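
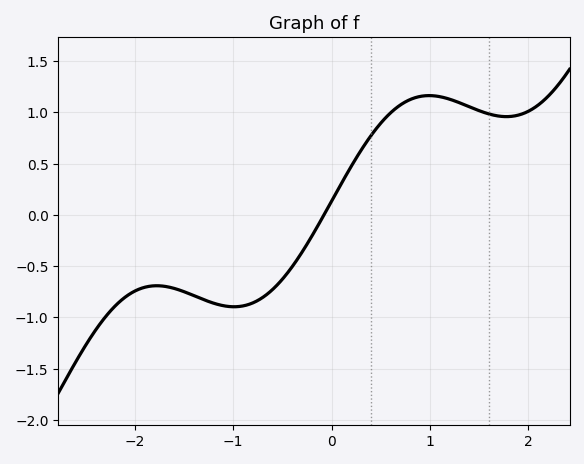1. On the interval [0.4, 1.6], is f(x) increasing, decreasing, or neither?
neither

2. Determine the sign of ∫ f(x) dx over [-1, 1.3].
positive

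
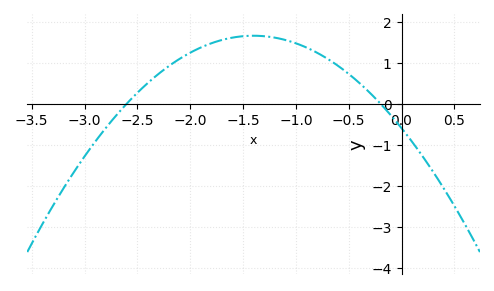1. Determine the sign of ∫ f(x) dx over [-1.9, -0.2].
positive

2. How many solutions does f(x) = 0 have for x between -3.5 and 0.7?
2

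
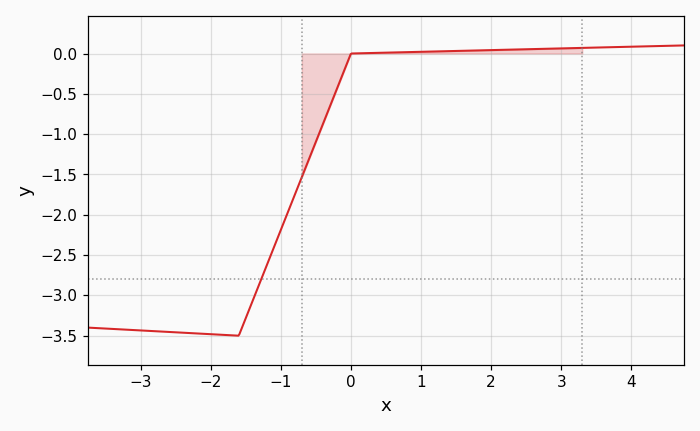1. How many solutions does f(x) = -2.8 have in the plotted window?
1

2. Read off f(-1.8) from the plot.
-3.49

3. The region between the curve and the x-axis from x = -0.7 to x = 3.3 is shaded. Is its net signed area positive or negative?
negative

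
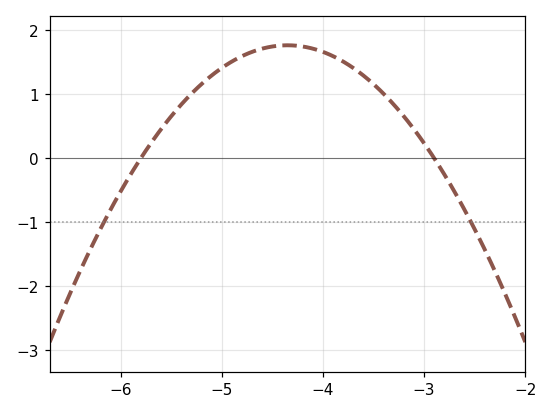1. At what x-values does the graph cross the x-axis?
-5.8, -2.9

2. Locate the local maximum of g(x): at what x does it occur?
-4.35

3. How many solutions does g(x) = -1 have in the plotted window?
2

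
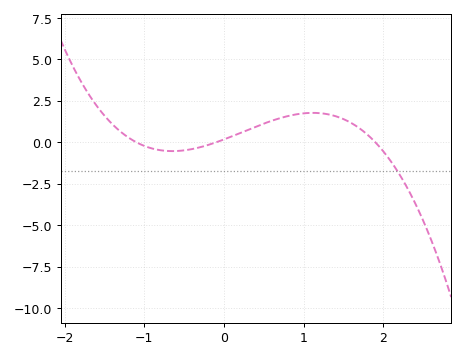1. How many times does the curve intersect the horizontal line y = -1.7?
1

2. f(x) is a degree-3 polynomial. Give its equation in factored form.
y = -0.84(x + 1.1)(x + 0.1)(x - 1.9)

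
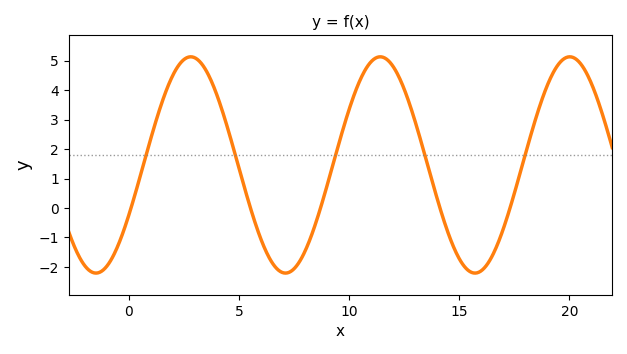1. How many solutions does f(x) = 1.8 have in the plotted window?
5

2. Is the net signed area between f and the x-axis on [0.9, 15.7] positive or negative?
positive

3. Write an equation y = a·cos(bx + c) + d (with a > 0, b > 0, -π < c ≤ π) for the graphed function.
y = 3.67cos(0.73x - 2) + 1.46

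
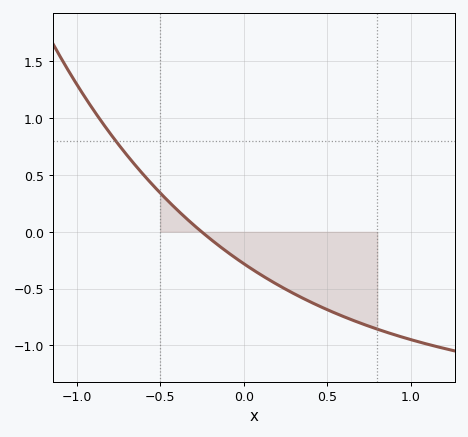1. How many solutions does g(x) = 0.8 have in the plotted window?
1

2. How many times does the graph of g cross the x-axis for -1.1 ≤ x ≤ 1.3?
1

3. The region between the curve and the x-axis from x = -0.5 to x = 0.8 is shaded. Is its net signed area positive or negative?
negative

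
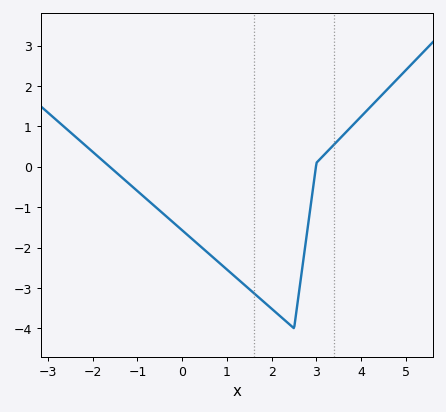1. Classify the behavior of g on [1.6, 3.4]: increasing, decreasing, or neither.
neither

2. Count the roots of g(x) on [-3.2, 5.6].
2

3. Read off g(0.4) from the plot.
-1.96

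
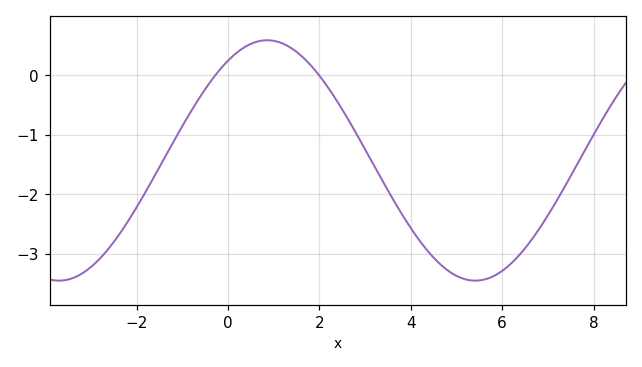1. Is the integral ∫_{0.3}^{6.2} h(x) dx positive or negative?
negative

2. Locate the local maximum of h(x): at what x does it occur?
0.856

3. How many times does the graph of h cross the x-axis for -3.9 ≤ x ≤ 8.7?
2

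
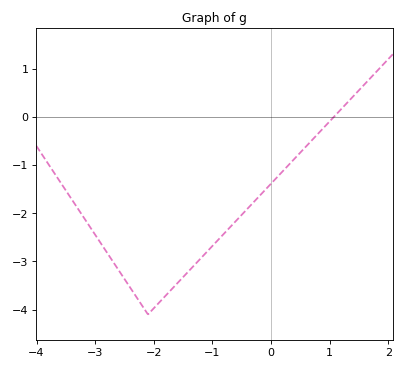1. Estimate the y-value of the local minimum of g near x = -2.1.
-4.1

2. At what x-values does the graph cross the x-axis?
1.07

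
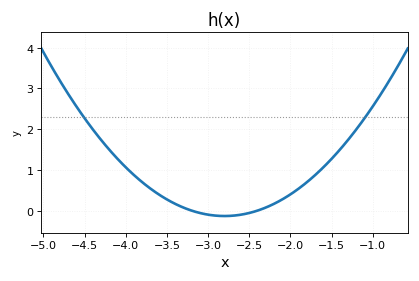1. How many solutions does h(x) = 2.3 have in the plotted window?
2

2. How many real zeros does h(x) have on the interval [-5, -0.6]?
2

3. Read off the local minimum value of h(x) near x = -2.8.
-0.1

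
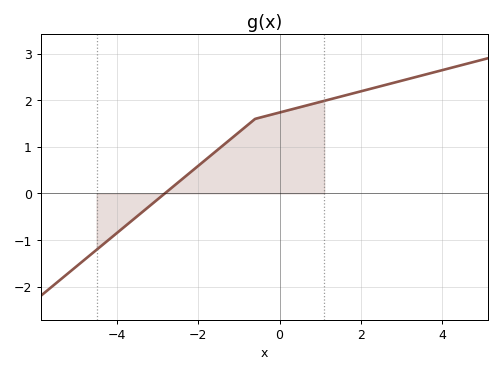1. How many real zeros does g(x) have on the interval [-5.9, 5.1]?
1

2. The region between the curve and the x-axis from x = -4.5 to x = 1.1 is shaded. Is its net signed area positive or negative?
positive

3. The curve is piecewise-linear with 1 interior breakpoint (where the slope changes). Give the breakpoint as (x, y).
(-0.6, 1.6)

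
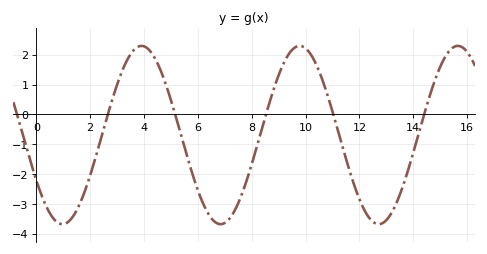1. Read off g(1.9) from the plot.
-2.3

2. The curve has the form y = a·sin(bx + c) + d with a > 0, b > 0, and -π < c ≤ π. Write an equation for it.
y = 2.99sin(1.1x - 2.6) - 0.69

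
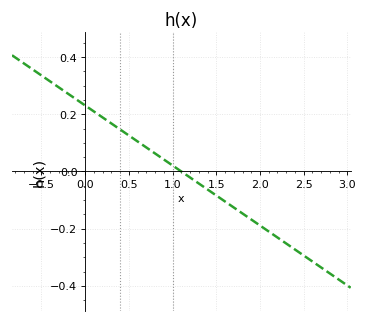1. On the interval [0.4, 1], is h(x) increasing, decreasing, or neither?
decreasing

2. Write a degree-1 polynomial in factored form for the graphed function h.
y = -0.21(x - 1.1)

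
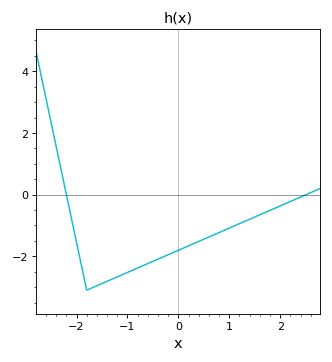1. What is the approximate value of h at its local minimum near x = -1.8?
-3.1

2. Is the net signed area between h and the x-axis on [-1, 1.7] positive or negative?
negative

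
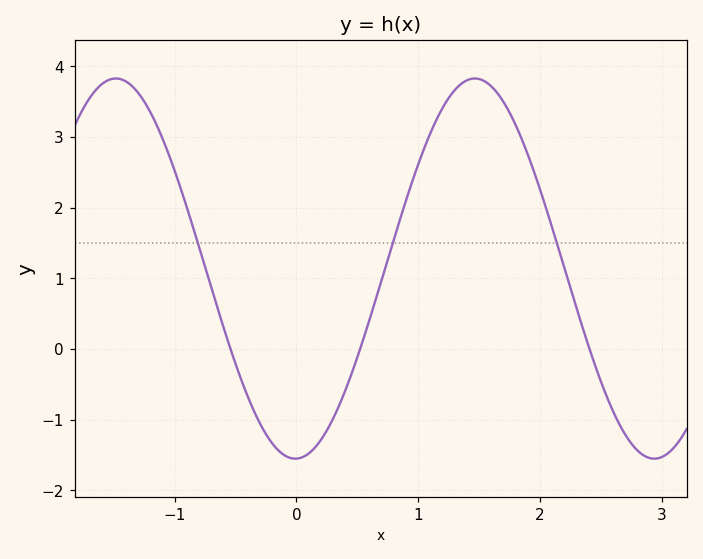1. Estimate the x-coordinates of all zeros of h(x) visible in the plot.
-0.541, 0.523, 2.41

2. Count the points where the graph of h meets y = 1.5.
3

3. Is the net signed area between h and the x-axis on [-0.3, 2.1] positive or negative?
positive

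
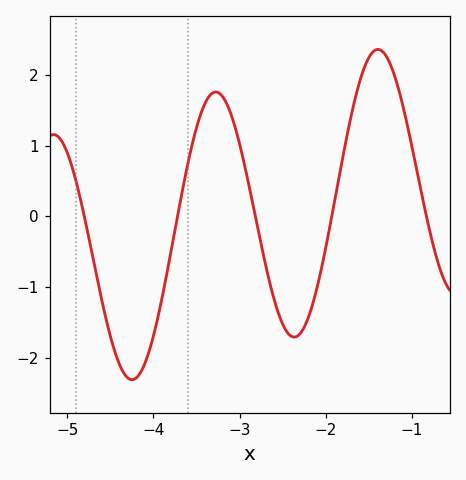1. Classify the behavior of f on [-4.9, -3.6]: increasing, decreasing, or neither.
neither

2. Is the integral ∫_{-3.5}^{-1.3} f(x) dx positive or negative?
positive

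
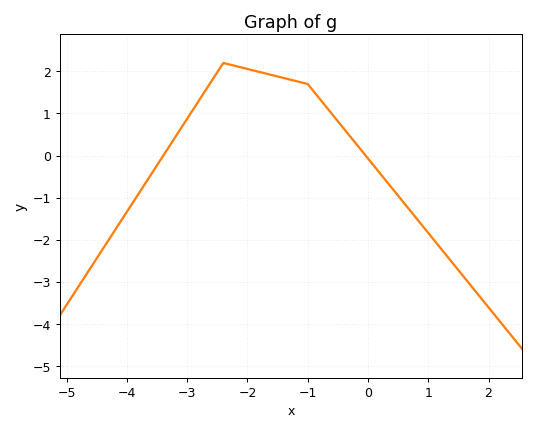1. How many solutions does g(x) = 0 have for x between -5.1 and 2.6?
2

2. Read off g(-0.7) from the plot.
1.2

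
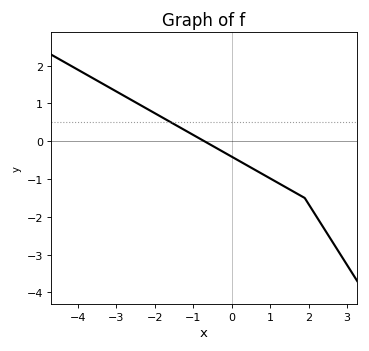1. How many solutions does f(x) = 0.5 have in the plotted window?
1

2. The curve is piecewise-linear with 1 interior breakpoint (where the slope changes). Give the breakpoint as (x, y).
(1.9, -1.5)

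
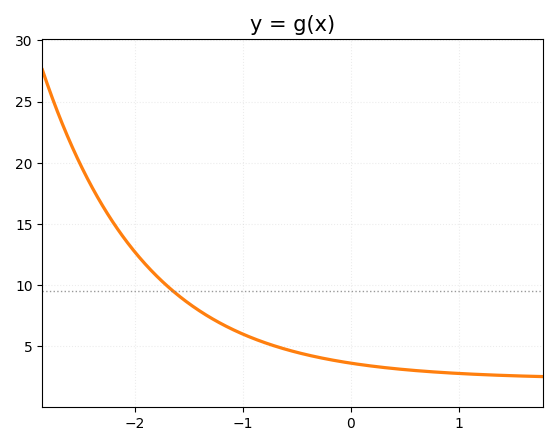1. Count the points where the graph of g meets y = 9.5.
1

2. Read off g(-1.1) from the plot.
6.5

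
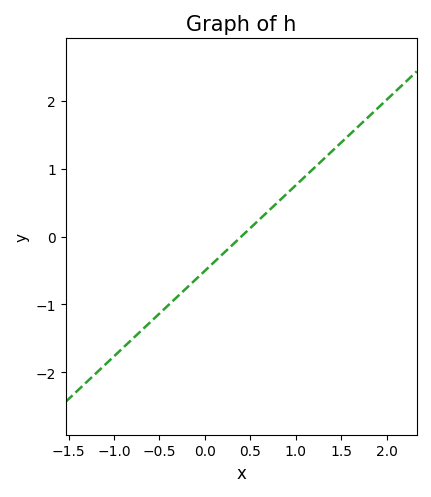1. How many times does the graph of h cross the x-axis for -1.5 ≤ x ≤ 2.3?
1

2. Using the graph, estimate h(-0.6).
-1.3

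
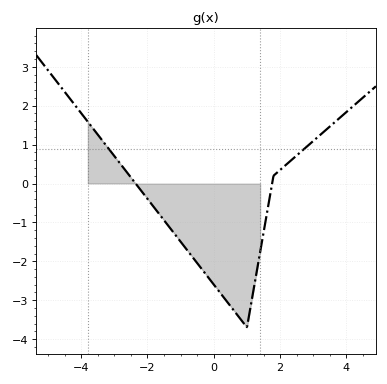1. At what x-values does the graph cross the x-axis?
-2.36, 1.76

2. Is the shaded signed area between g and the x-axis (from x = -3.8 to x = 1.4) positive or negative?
negative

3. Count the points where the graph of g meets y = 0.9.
2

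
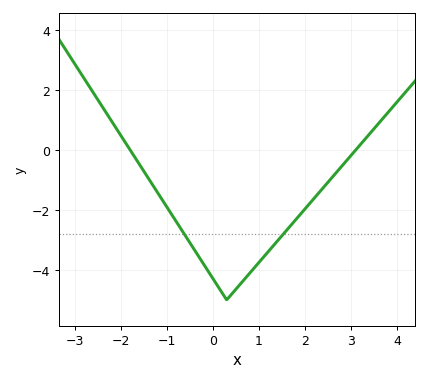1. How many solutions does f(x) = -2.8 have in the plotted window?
2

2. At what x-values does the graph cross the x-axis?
-1.8, 3.2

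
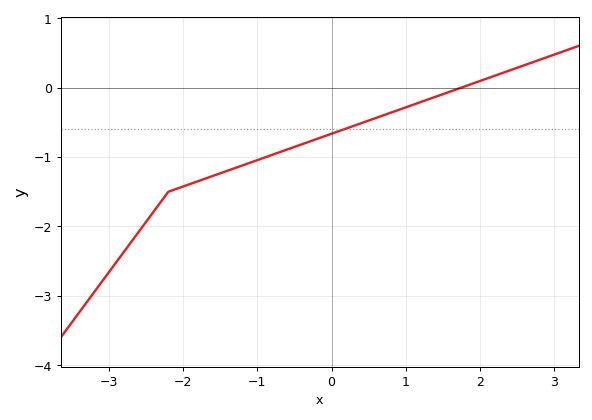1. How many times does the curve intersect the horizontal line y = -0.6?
1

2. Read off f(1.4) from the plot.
-0.1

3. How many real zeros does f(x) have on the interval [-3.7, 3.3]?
1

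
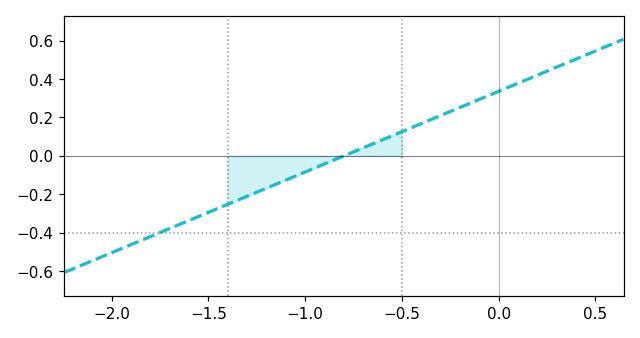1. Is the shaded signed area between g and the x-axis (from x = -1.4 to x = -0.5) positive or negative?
negative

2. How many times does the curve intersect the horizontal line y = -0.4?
1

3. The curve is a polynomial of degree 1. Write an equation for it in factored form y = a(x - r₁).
y = 0.42(x + 0.8)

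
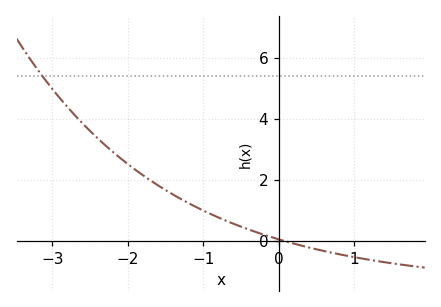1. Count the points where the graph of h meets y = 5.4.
1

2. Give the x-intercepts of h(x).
0.055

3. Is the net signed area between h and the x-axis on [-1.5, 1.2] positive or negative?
positive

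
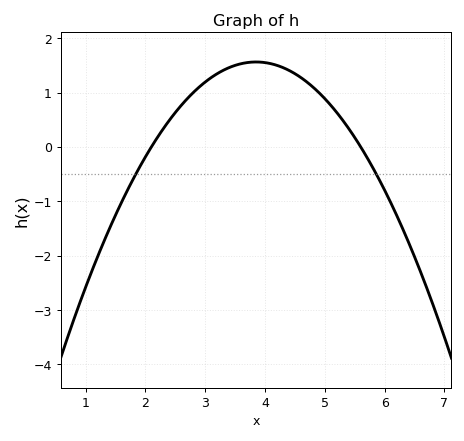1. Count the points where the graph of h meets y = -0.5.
2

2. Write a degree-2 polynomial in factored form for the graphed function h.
y = -0.51(x - 2.1)(x - 5.6)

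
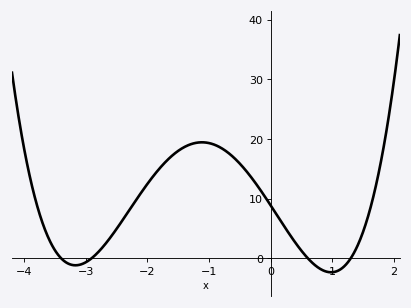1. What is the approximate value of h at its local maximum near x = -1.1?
19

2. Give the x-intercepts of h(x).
-3.4, -2.9, 0.6, 1.3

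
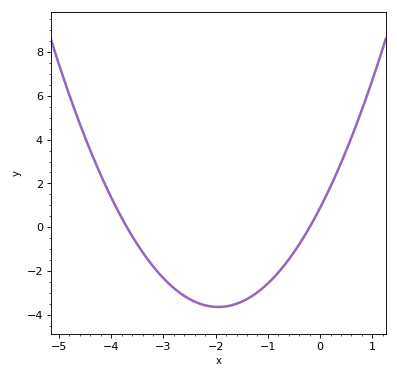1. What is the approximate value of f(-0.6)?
-1.4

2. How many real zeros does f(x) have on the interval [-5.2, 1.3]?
2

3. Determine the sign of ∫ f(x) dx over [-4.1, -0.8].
negative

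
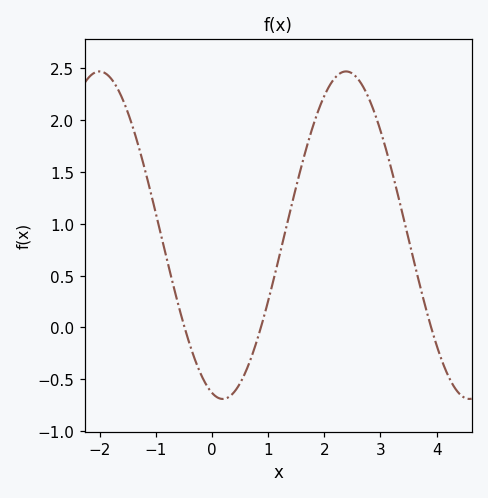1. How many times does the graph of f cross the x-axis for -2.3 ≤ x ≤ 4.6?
3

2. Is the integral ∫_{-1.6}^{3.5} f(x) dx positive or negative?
positive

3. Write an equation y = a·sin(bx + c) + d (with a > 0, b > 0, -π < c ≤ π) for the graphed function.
y = 1.58sin(1.4x - 1.8) + 0.89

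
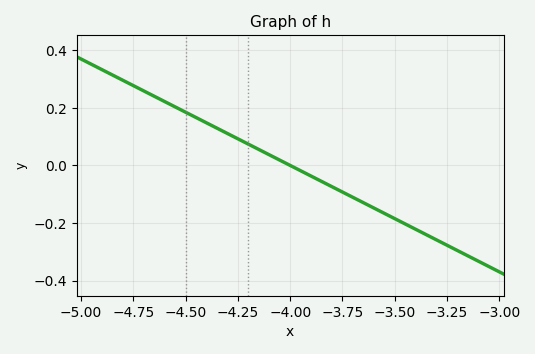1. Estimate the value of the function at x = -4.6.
0.222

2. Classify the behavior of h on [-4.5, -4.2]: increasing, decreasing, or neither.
decreasing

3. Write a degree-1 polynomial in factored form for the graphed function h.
y = -0.37(x + 4)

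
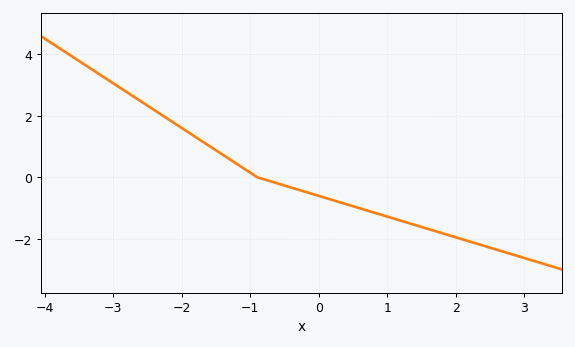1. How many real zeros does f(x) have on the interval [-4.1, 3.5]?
1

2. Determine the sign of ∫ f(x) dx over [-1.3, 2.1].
negative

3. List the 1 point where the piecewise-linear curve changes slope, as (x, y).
(-0.9, 0)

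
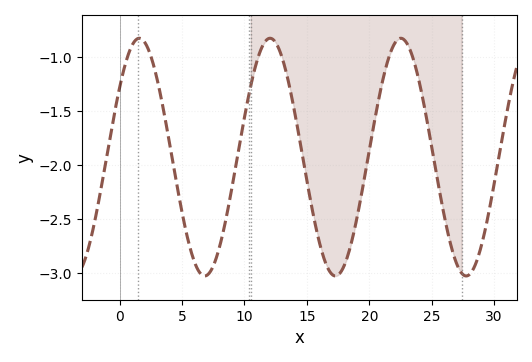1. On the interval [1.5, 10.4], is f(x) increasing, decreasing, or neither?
neither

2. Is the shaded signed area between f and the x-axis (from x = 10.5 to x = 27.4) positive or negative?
negative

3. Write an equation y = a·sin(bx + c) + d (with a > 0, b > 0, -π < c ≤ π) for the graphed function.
y = 1.1sin(0.6x + 0.622) - 1.93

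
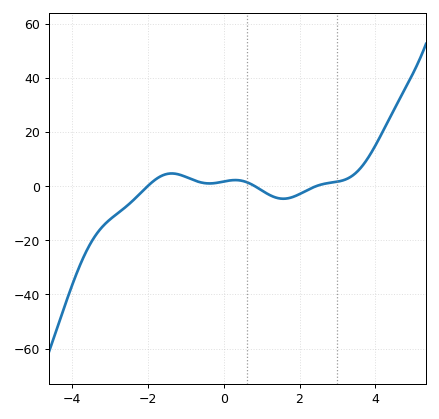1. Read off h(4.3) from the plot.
22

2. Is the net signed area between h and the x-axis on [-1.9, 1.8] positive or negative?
positive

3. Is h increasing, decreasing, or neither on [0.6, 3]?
neither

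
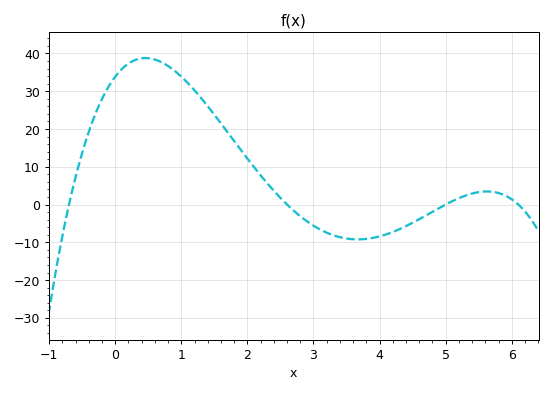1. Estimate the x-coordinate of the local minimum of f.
3.7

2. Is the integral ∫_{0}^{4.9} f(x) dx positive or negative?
positive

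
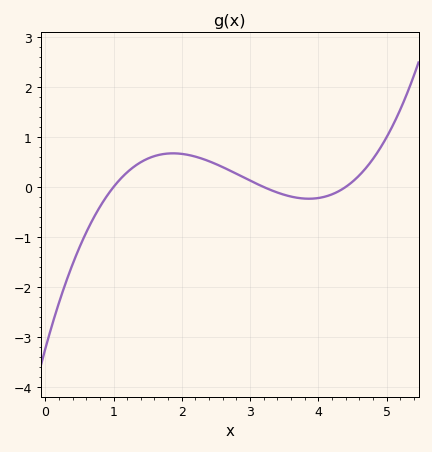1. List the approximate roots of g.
1, 3.2, 4.4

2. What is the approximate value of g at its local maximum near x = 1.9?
0.673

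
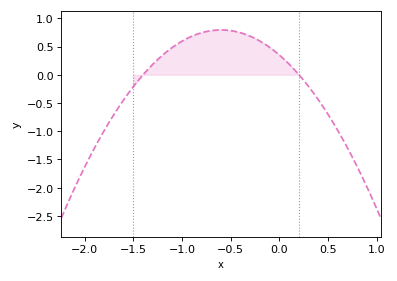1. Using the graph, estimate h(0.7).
-1.3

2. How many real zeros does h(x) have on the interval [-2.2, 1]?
2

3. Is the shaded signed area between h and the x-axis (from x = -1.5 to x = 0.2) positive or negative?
positive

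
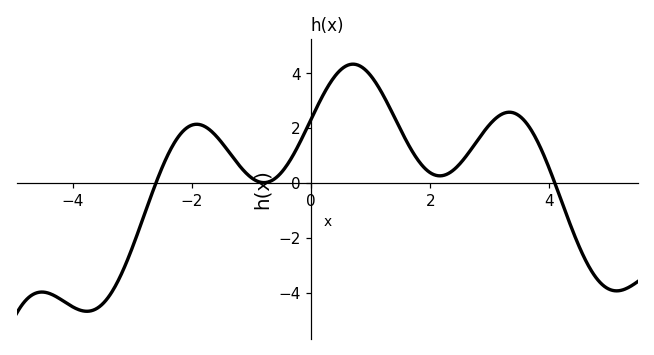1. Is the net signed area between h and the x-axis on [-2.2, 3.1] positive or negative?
positive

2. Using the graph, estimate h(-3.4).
-4.2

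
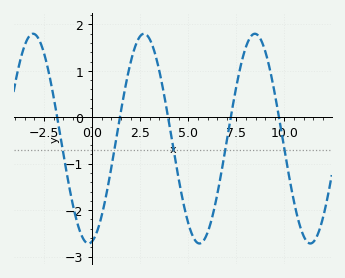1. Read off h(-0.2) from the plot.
-2.7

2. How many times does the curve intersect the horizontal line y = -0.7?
5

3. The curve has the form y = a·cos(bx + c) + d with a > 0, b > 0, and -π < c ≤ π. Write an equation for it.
y = 2.26cos(1.1x - 2.9) - 0.46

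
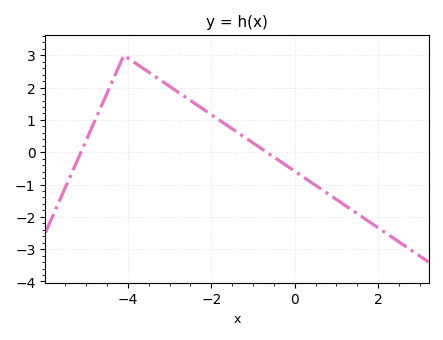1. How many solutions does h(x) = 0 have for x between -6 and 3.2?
2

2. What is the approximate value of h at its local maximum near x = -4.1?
3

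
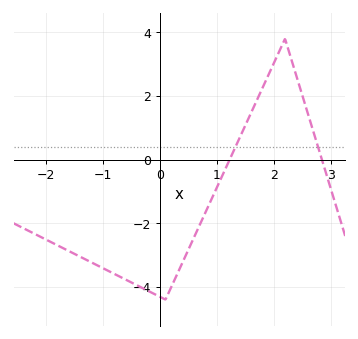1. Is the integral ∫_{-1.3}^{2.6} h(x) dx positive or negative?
negative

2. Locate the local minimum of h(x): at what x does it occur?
0.099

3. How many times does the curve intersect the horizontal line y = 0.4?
2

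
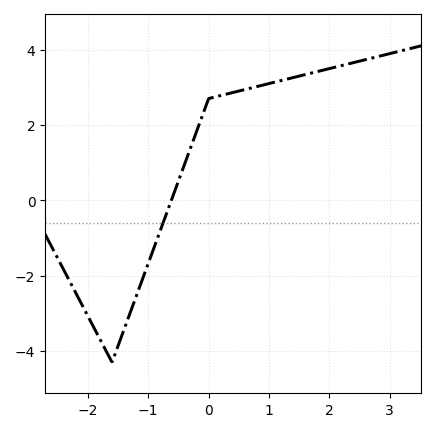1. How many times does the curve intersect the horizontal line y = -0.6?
1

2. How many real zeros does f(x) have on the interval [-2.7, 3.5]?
1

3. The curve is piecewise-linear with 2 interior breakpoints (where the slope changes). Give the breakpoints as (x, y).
(-1.6, -4.3); (0, 2.7)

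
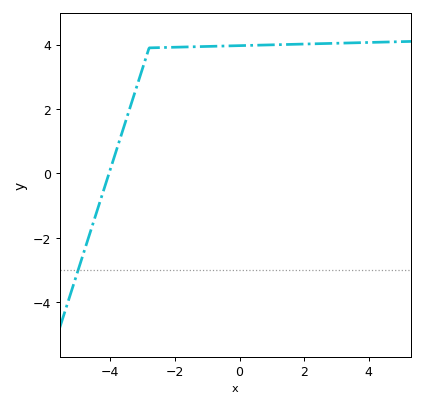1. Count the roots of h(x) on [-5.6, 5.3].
1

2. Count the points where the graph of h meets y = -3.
1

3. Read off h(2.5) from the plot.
4.03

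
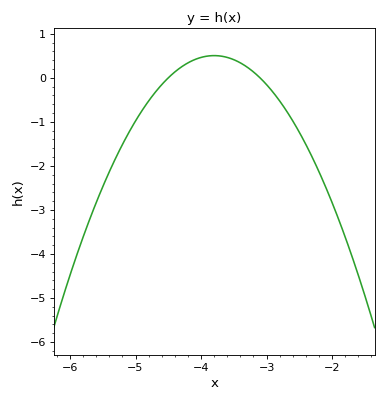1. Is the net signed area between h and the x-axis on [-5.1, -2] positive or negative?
negative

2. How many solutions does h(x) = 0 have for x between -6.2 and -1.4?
2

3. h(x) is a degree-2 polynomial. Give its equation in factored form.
y = -1.03(x + 4.5)(x + 3.1)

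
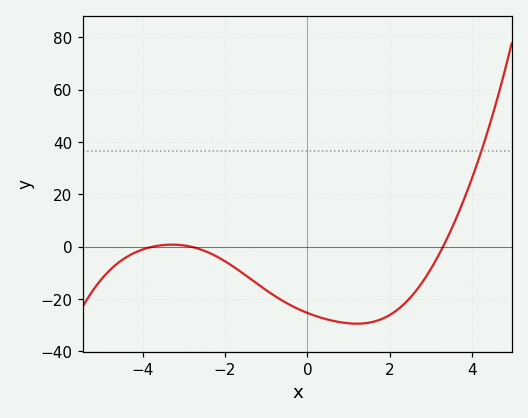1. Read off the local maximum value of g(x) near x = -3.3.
0.739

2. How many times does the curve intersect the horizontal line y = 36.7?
1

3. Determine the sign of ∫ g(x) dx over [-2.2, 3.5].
negative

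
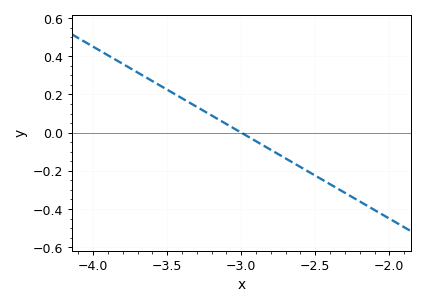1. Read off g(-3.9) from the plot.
0.405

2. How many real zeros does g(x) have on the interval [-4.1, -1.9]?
1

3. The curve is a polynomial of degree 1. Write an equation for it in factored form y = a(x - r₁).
y = -0.45(x + 3)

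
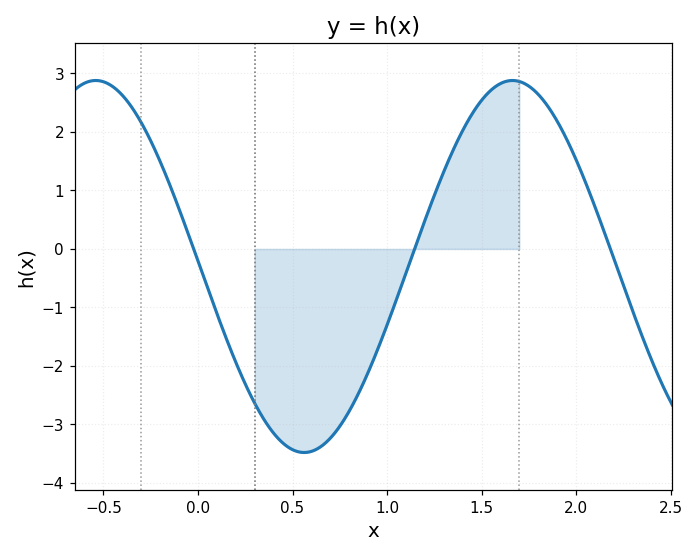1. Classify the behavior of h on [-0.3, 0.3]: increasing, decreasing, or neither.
decreasing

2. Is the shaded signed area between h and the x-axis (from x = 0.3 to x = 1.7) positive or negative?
negative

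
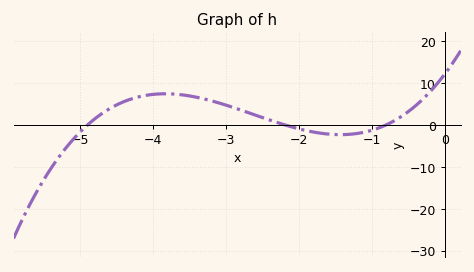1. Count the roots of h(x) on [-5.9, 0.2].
3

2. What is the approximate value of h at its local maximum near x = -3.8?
7.4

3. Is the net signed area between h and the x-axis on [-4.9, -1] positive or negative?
positive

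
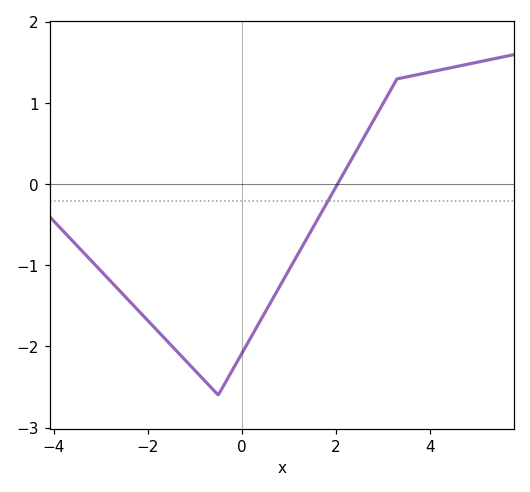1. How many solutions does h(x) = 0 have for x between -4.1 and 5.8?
1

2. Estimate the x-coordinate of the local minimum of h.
-0.6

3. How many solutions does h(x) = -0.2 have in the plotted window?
1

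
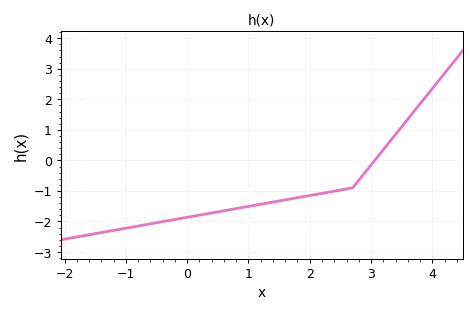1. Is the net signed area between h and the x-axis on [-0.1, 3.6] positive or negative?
negative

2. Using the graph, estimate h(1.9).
-1.2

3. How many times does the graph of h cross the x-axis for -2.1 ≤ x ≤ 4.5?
1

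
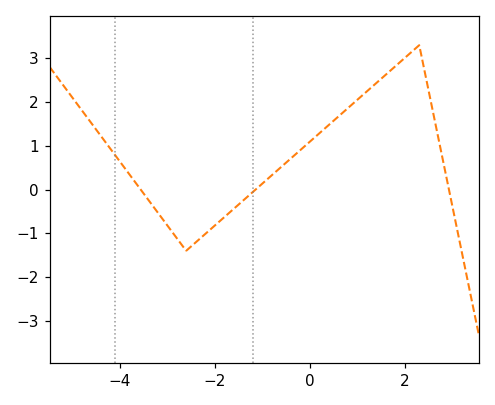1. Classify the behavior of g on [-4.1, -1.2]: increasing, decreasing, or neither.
neither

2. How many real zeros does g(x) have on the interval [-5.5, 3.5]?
3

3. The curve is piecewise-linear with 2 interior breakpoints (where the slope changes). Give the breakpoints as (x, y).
(-2.6, -1.4); (2.3, 3.3)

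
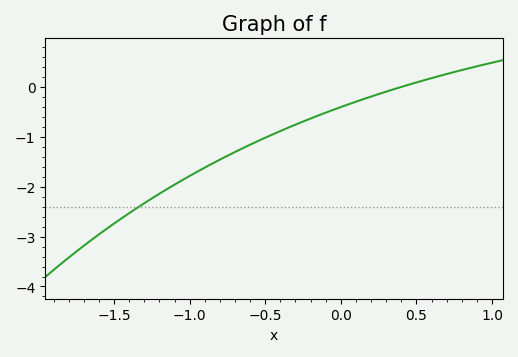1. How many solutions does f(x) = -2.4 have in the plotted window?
1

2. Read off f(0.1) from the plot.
-0.292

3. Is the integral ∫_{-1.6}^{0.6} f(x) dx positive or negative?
negative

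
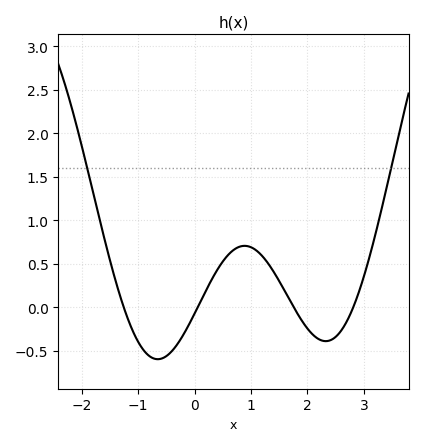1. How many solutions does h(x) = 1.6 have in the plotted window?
2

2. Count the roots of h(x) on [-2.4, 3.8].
4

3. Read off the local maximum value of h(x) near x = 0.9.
0.7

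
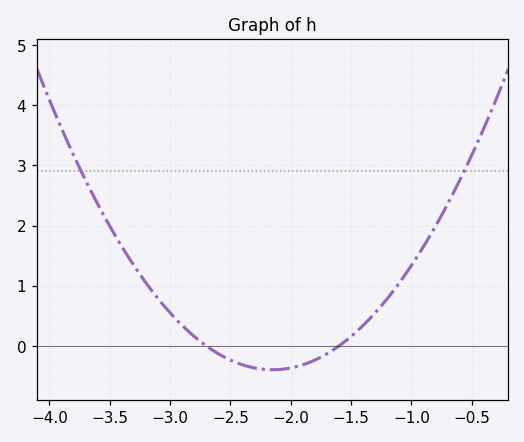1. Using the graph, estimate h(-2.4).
-0.3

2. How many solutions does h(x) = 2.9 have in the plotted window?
2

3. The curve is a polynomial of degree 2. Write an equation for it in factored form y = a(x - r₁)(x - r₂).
y = 1.31(x + 2.7)(x + 1.6)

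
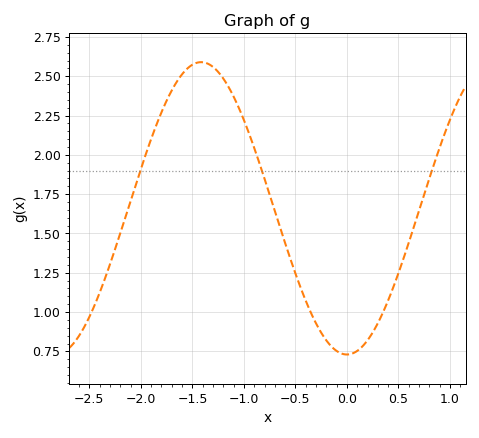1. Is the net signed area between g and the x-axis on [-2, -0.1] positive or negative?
positive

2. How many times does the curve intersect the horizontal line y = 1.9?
3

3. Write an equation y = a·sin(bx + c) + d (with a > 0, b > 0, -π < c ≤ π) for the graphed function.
y = 0.93sin(2.2x - 1.6) + 1.66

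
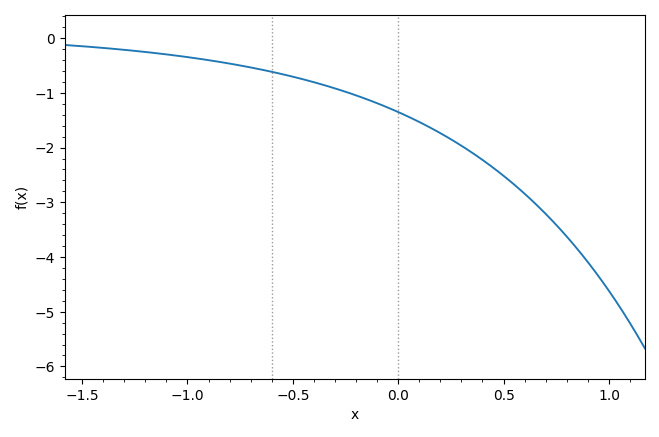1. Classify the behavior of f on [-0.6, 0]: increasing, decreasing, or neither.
decreasing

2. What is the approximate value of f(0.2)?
-1.74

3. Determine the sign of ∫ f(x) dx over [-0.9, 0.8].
negative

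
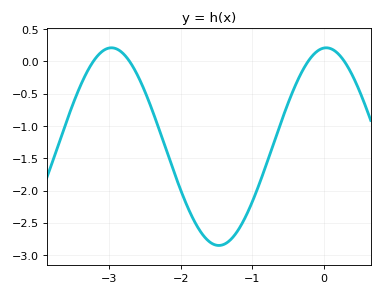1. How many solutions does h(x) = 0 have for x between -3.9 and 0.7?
4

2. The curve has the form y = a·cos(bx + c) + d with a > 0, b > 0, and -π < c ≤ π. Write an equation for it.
y = 1.53cos(2.1x - 0.07) - 1.32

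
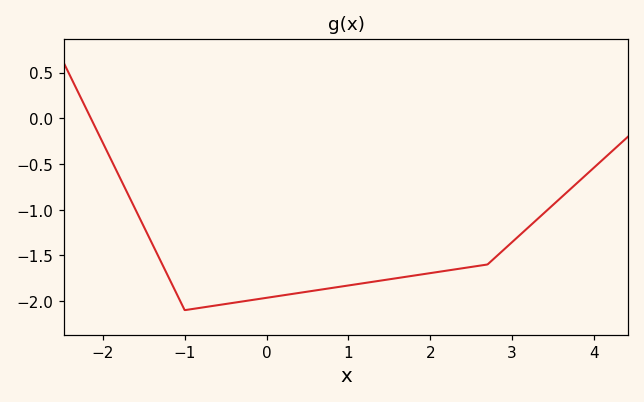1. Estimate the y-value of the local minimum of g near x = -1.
-2.1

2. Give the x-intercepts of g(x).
-2.15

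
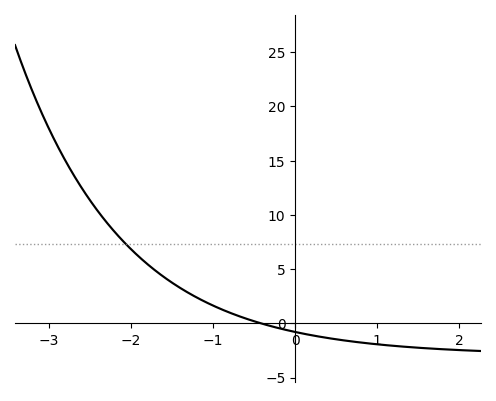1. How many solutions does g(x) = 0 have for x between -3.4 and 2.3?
1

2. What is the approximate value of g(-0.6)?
0.5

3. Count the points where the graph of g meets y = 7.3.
1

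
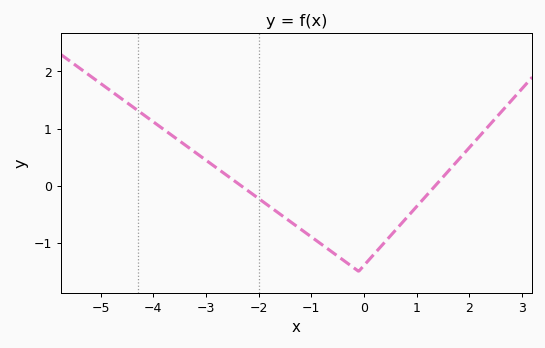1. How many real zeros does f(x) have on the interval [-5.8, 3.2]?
2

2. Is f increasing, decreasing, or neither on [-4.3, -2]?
decreasing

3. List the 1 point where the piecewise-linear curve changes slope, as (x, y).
(-0.1, -1.5)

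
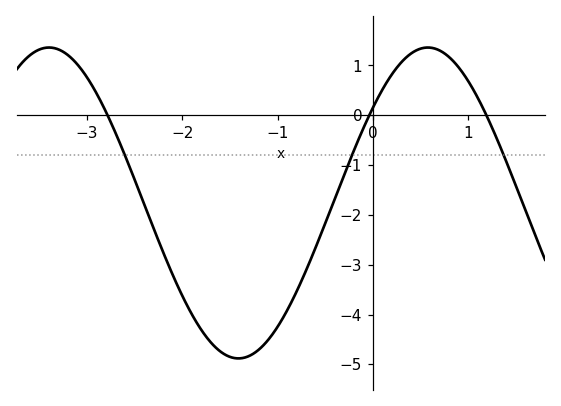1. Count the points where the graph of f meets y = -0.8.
3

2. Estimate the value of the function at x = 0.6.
1.4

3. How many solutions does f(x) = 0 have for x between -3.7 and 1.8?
3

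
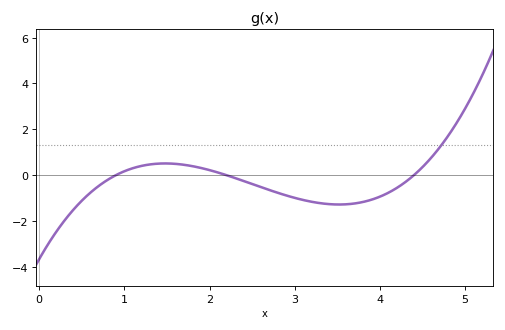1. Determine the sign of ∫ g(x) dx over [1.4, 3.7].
negative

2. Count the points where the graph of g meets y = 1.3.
1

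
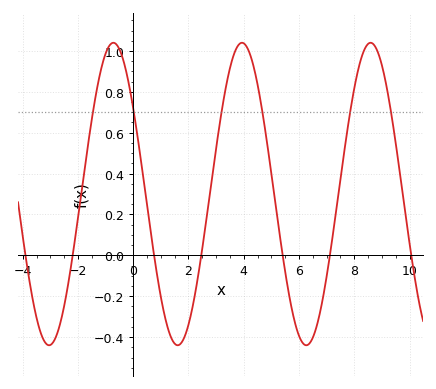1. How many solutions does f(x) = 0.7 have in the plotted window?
6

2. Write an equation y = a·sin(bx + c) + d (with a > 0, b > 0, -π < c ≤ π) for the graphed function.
y = 0.74sin(1.4x + 2.5) + 0.3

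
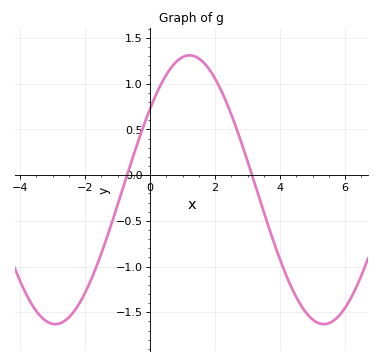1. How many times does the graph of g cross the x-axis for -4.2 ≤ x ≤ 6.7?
2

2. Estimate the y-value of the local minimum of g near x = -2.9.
-1.65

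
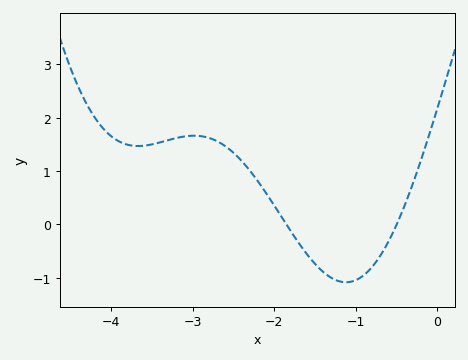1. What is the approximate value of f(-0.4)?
0.361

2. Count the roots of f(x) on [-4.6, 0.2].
2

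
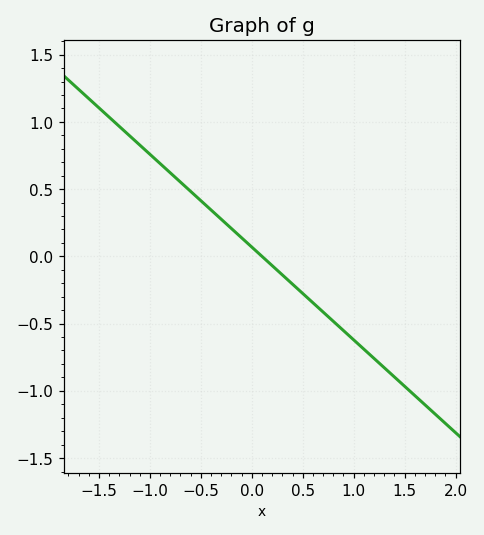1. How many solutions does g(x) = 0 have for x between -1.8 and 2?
1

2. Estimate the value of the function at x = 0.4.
-0.207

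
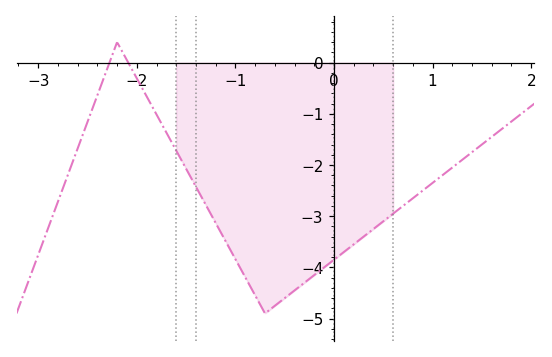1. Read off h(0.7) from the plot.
-2.8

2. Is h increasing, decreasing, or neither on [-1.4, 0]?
neither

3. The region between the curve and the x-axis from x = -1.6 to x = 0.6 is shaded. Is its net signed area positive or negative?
negative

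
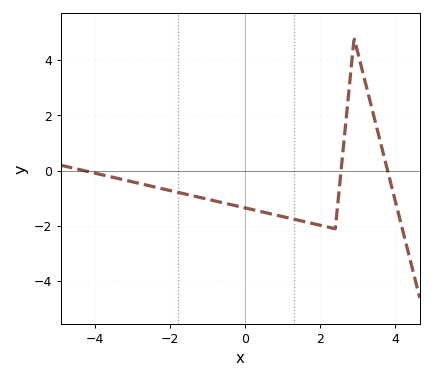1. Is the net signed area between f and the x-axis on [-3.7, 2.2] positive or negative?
negative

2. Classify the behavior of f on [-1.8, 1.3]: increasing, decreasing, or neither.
decreasing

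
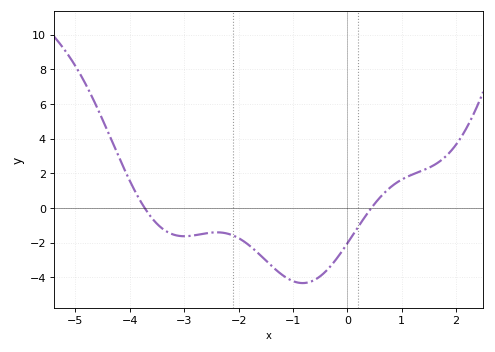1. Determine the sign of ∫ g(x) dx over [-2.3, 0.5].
negative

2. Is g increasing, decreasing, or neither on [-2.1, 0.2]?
neither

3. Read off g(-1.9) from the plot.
-1.93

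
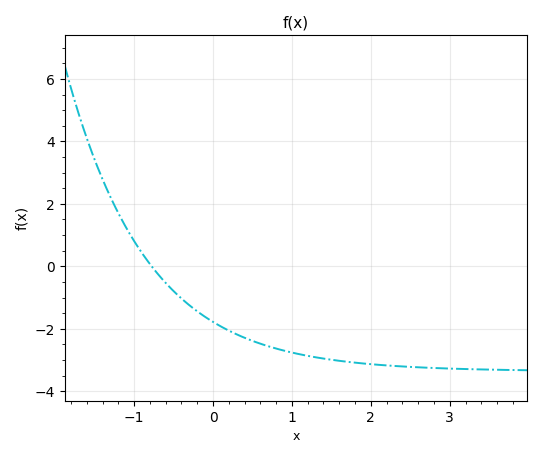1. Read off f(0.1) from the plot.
-1.93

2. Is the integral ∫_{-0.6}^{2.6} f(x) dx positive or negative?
negative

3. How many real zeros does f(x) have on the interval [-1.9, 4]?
1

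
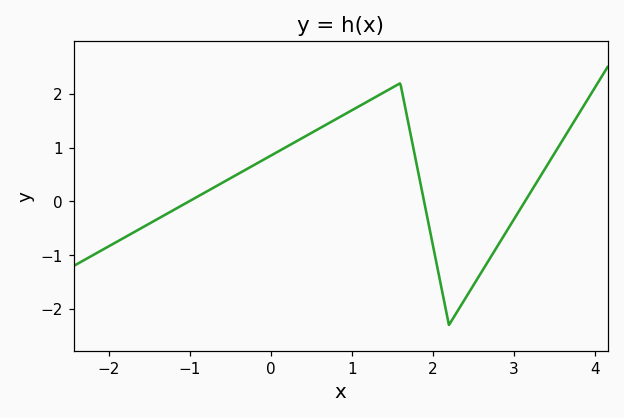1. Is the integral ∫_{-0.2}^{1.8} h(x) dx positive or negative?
positive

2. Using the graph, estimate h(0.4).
1.2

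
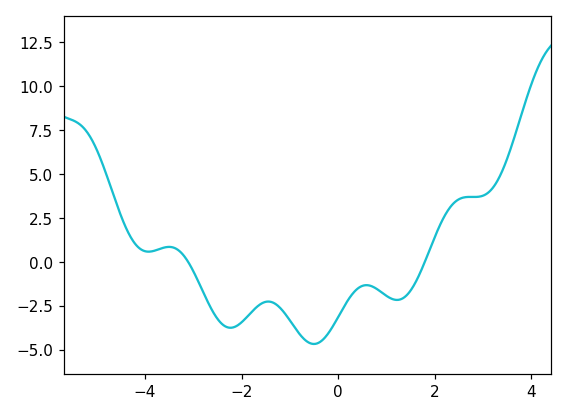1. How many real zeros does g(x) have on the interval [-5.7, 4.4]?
2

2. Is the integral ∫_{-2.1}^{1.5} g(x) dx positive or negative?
negative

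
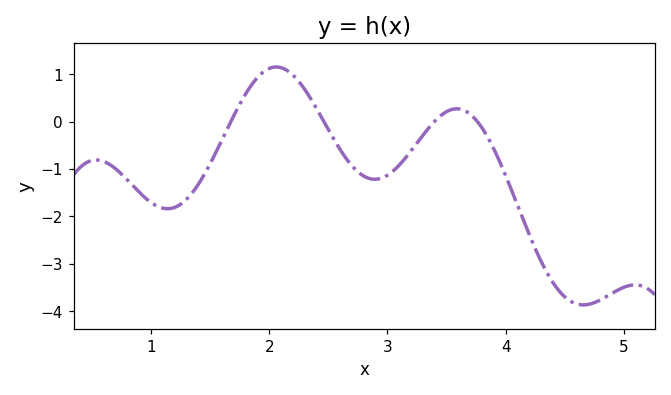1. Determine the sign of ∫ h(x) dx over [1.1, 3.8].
negative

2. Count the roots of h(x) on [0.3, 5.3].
4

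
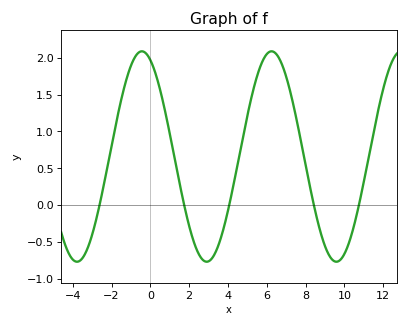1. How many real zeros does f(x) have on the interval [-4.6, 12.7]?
5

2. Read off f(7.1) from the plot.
1.65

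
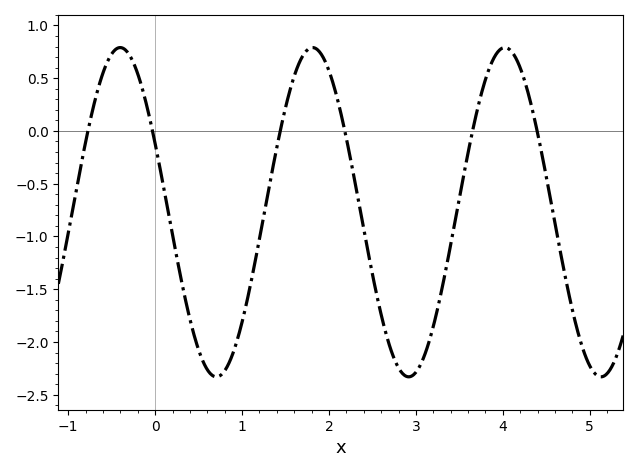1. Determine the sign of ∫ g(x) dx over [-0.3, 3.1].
negative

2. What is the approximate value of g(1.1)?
-1.45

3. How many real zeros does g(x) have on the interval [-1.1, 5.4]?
6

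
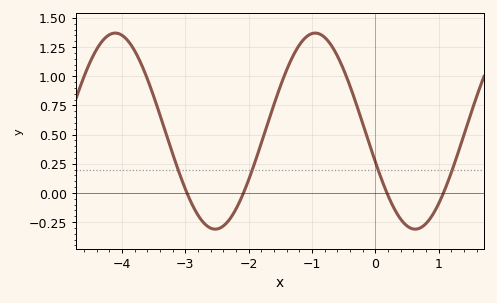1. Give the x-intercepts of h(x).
-2.98, -2.08, 0.182, 1.07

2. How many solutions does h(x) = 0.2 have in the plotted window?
4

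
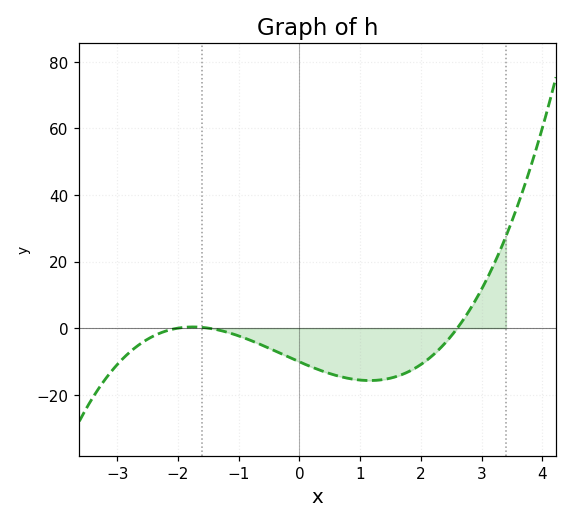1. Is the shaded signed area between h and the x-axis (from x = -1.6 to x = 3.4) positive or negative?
negative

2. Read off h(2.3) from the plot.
-6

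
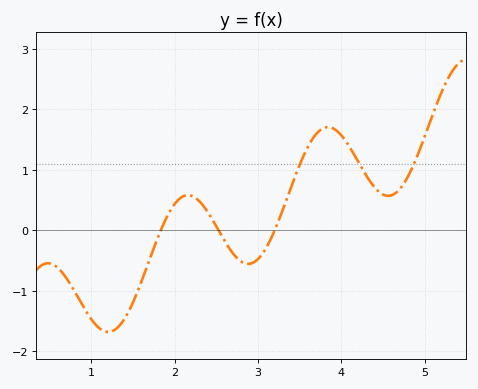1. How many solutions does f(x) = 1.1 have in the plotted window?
3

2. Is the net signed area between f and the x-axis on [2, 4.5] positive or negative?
positive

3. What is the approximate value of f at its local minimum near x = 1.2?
-1.68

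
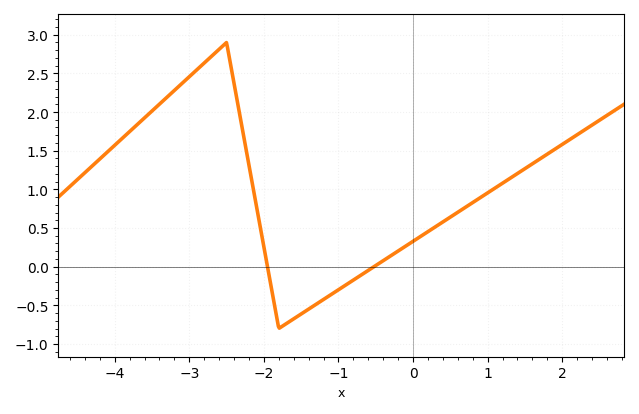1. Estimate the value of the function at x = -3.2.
2.3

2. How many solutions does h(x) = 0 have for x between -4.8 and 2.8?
2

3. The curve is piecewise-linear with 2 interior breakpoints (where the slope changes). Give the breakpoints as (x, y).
(-2.5, 2.9); (-1.8, -0.8)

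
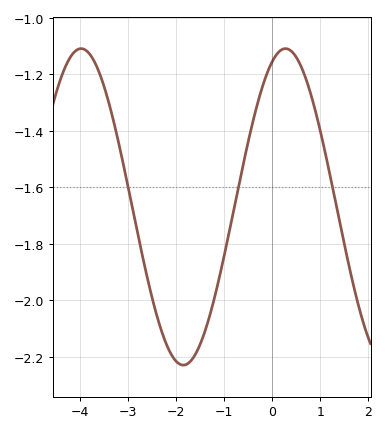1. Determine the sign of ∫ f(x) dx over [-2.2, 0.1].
negative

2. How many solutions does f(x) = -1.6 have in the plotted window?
3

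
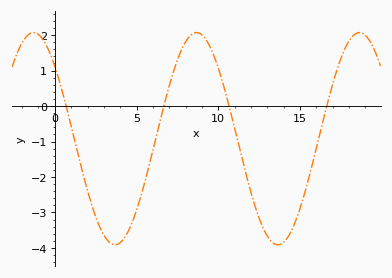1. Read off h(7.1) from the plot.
0.7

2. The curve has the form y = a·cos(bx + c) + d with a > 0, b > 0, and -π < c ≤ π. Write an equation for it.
y = 2.99cos(0.63x + 0.82) - 0.92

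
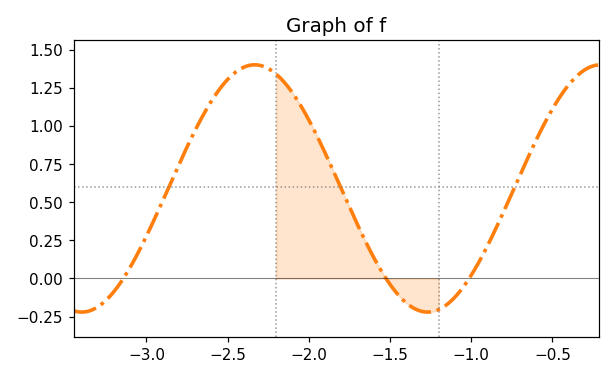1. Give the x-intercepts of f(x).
-3.15, -1.5, -1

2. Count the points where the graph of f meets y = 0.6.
3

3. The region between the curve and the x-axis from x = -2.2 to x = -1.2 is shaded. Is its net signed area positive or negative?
positive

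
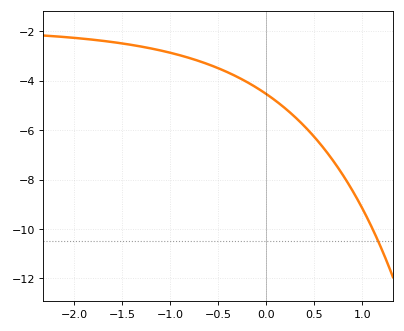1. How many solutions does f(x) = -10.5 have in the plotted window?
1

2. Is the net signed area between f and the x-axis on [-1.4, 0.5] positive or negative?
negative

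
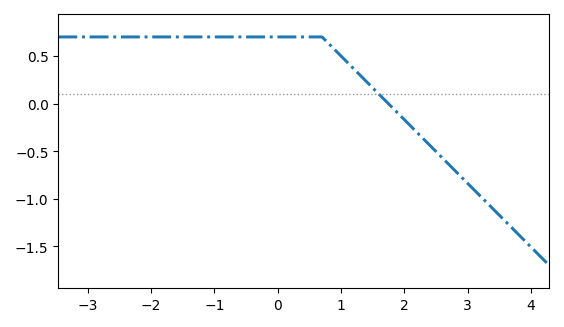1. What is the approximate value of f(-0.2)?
0.7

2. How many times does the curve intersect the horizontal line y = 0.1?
1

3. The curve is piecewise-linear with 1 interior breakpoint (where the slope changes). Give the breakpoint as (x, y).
(0.7, 0.7)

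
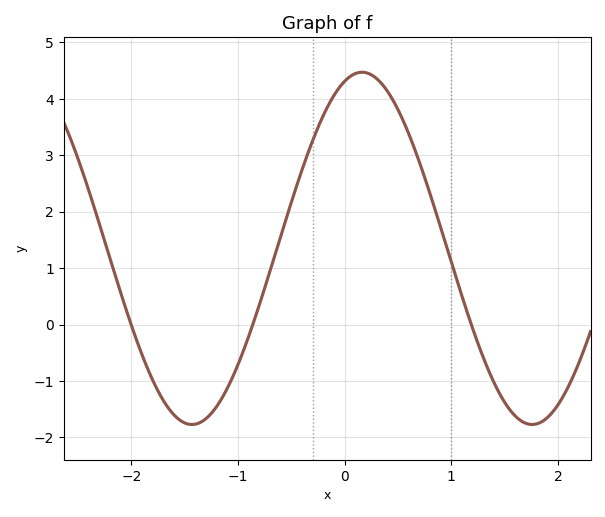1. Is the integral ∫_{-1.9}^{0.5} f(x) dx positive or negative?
positive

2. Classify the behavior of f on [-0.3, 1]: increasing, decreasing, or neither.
neither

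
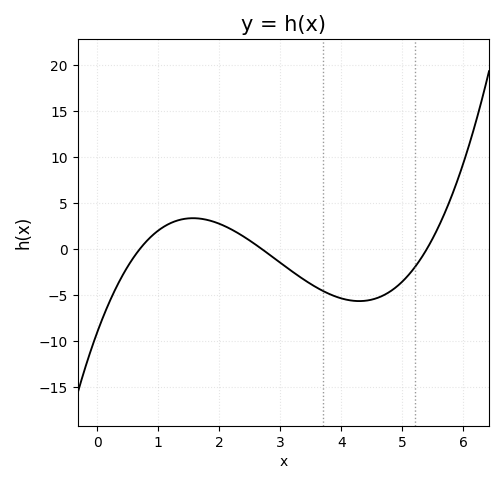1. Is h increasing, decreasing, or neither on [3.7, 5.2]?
neither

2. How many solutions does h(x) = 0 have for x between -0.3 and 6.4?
3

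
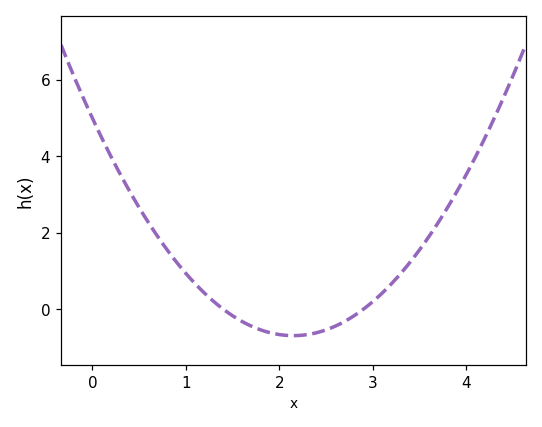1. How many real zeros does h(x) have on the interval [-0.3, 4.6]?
2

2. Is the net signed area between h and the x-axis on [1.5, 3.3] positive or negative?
negative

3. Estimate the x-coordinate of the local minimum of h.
2.15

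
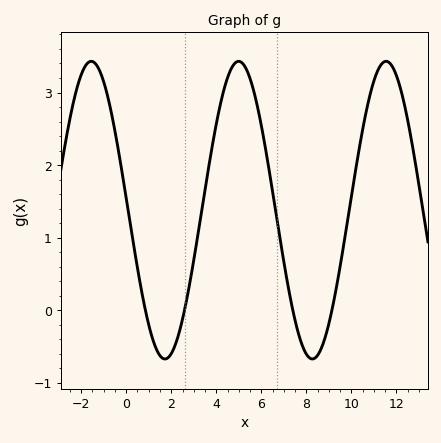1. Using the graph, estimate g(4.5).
3.2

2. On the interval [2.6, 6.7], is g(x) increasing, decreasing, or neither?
neither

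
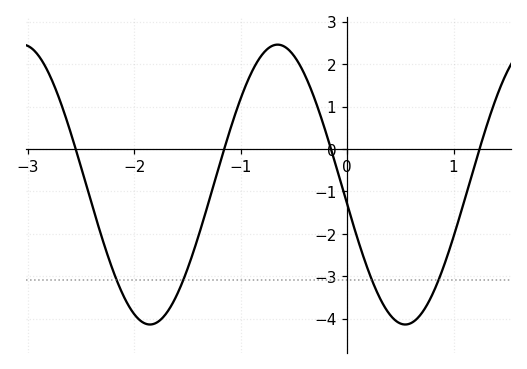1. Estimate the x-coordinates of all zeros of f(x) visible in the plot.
-2.5, -1.2, -0.2, 1.2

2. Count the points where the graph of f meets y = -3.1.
4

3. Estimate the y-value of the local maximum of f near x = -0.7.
2.5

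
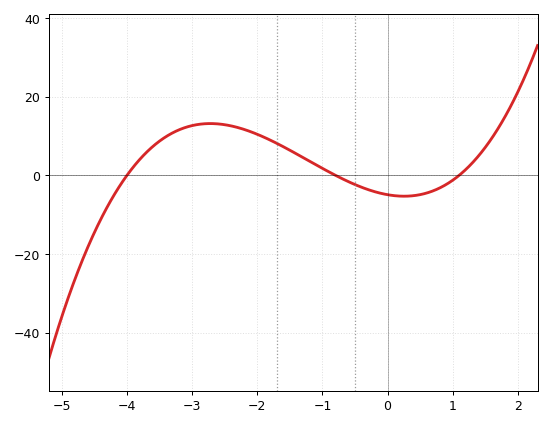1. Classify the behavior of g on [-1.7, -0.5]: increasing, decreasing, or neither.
decreasing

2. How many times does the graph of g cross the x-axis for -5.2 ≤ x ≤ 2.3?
3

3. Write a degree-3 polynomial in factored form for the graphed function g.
y = 1.4(x + 4)(x + 0.8)(x - 1.1)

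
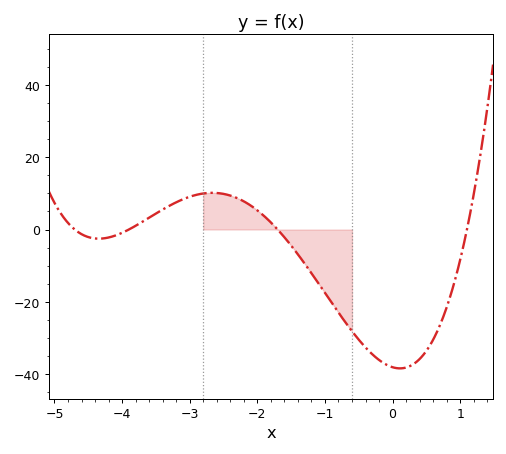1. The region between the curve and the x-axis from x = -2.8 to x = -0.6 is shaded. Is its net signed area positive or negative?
negative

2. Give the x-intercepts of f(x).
-4.7, -3.9, -1.7, 1.1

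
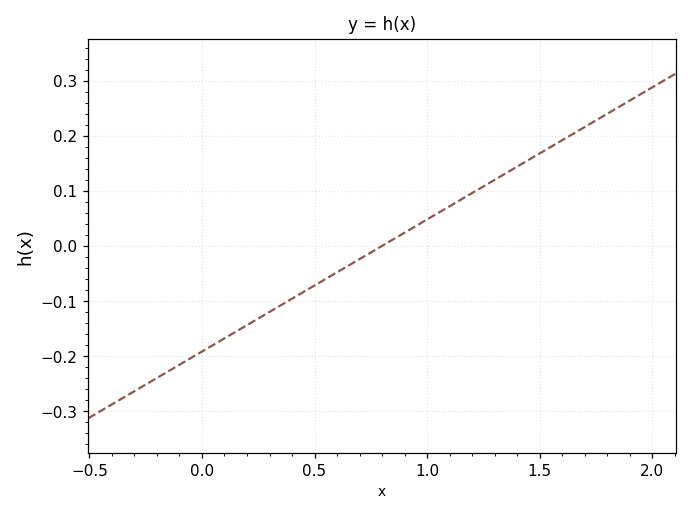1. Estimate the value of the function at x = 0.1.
-0.17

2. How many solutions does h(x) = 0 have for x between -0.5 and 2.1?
1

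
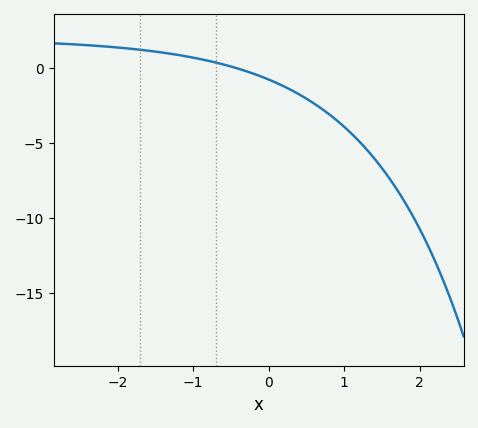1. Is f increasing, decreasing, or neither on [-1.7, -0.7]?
decreasing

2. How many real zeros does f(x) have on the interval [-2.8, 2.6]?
1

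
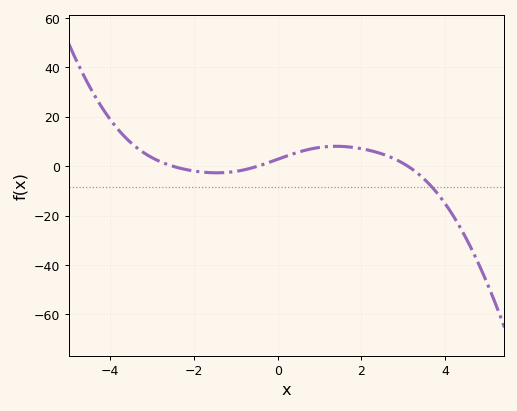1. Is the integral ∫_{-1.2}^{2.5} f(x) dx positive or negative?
positive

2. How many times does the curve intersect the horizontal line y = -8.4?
1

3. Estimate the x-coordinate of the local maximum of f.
1.39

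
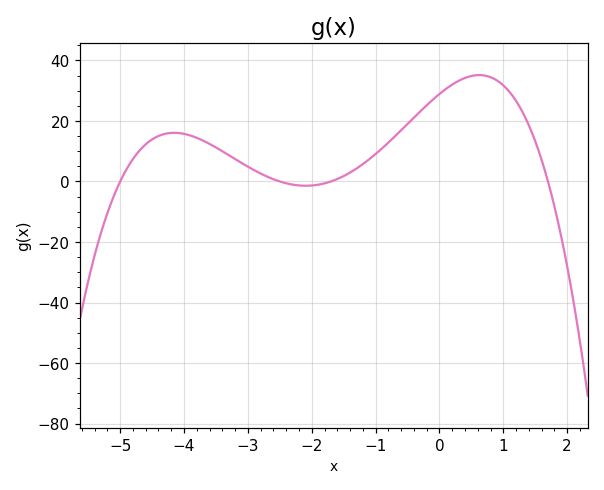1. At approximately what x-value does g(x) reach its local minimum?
-2.09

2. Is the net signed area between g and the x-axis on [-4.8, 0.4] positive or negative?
positive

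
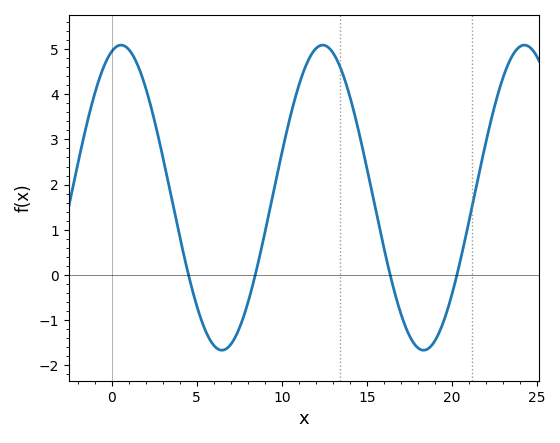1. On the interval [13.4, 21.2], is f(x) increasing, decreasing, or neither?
neither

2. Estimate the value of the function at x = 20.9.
1.01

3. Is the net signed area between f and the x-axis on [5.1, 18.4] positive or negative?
positive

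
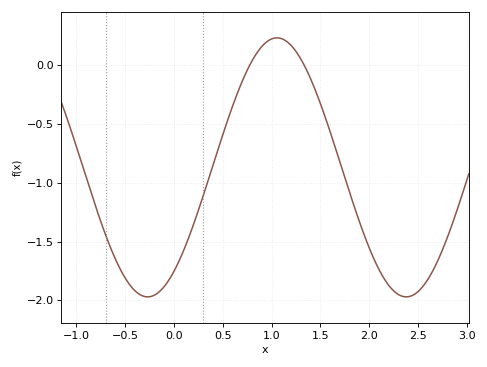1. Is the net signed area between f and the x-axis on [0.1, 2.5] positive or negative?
negative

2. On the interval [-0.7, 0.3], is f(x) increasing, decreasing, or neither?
neither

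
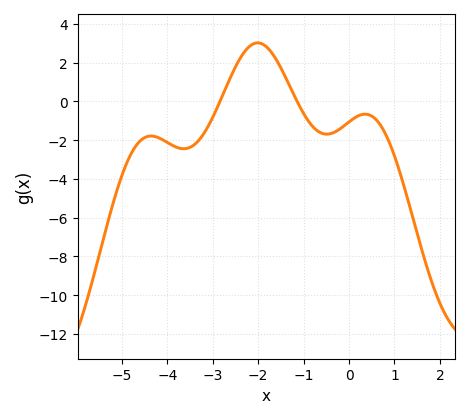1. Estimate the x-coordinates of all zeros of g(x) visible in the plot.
-2.8, -1.2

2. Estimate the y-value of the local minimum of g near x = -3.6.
-2.4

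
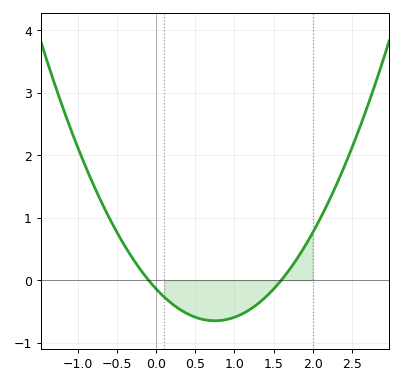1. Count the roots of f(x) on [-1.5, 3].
2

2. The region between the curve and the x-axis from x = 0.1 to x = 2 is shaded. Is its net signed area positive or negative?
negative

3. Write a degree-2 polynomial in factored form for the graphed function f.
y = 0.9(x + 0.1)(x - 1.6)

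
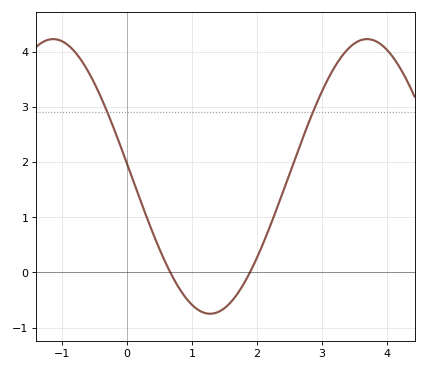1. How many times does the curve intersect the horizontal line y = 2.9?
2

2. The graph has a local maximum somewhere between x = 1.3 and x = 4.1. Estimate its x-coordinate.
3.7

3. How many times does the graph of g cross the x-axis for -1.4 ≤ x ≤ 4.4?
2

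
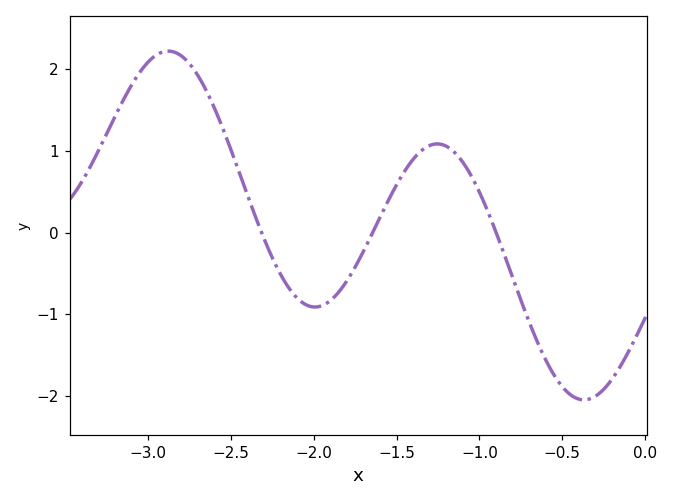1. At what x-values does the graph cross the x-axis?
-2.31, -1.64, -0.899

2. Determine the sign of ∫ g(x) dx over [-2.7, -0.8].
positive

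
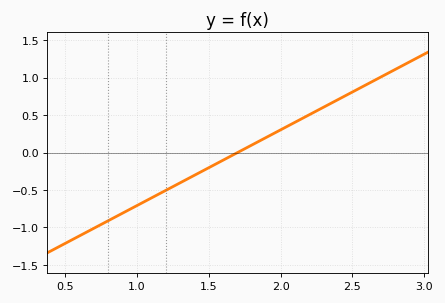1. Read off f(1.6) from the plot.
-0.1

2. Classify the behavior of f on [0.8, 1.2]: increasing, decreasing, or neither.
increasing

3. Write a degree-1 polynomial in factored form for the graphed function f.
y = 1.01(x - 1.7)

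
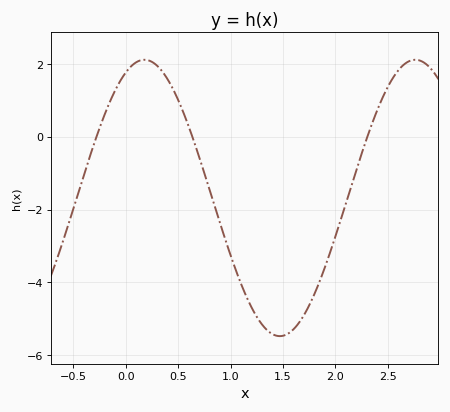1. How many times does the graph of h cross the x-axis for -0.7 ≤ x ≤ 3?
3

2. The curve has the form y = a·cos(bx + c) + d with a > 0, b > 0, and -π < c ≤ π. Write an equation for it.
y = 3.8cos(2.4x - 0.43) - 1.68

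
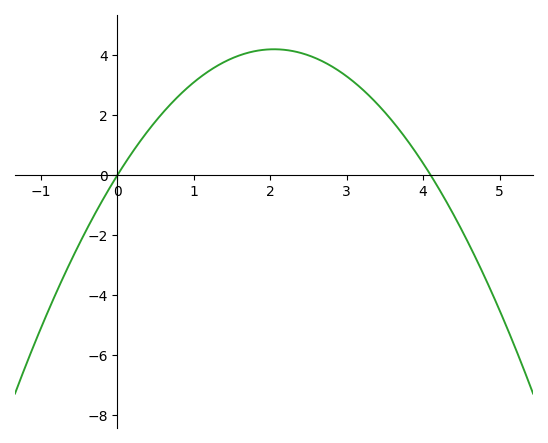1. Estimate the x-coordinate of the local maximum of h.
2.05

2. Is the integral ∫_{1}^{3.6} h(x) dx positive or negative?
positive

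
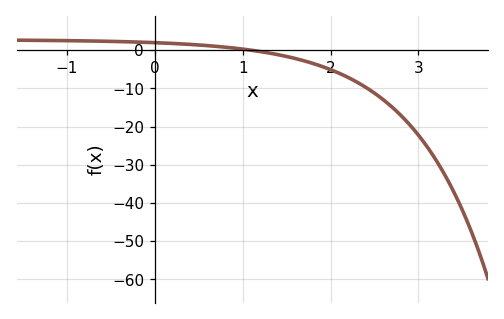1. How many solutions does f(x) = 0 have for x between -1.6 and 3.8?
1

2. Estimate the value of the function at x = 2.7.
-15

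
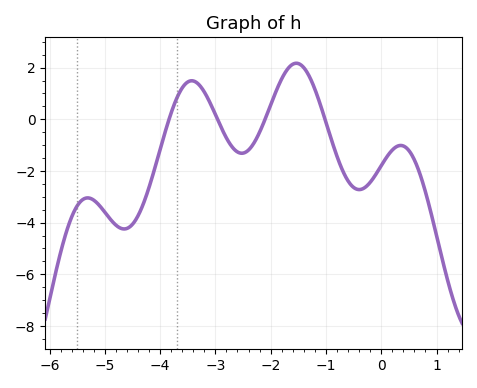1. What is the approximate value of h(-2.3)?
-1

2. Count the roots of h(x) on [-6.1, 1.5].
4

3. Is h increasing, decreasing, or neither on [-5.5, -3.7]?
neither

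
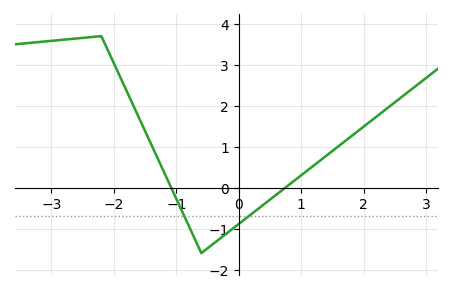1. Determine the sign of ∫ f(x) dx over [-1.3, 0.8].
negative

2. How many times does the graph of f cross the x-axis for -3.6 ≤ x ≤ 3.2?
2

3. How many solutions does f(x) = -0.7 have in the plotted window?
2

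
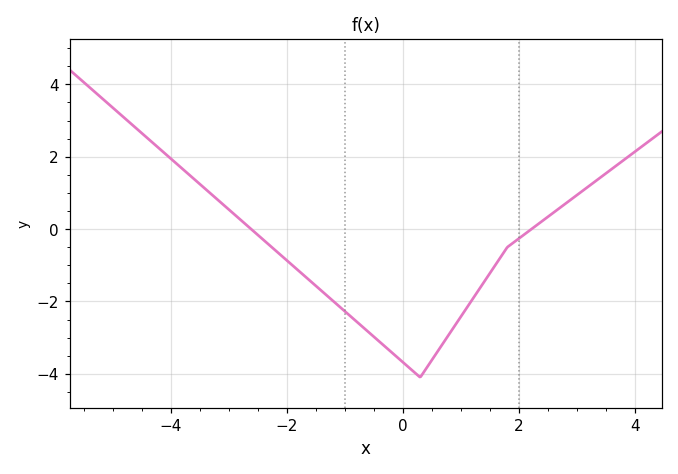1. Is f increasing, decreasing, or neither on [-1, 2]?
neither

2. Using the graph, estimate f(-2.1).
-0.723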